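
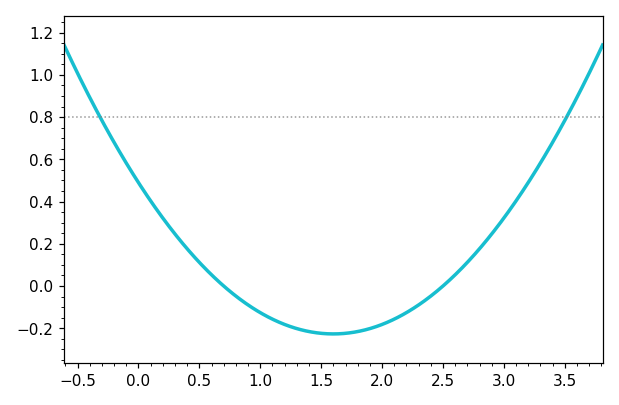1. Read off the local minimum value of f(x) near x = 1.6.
-0.22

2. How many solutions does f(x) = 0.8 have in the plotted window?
2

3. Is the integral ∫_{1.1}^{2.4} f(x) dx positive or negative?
negative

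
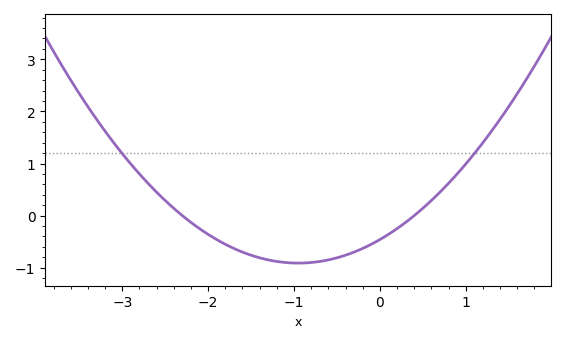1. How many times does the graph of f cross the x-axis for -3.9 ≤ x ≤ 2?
2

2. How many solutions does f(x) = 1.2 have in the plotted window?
2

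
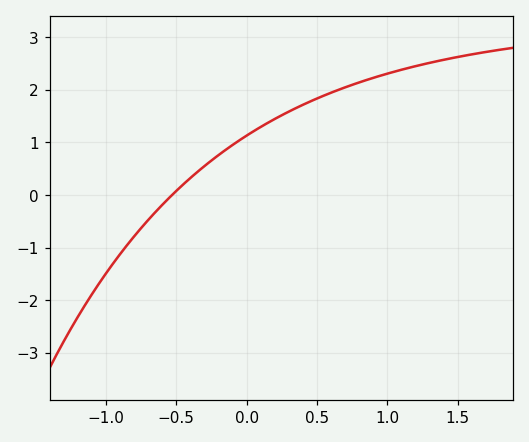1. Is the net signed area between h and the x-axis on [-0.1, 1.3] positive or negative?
positive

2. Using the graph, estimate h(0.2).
1.45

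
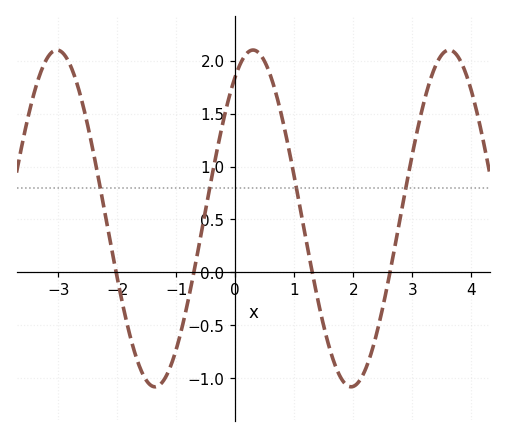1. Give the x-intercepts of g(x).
-2.02, -0.702, 1.31, 2.62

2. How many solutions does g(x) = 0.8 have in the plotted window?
4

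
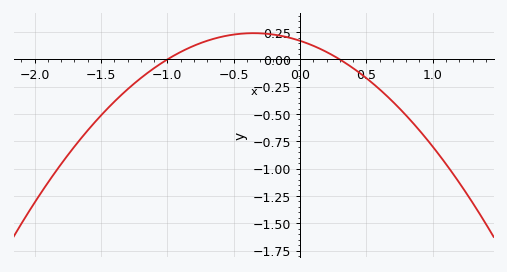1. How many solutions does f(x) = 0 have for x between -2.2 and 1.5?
2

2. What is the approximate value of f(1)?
-0.8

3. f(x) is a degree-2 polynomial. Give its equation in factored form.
y = -0.57(x + 1)(x - 0.3)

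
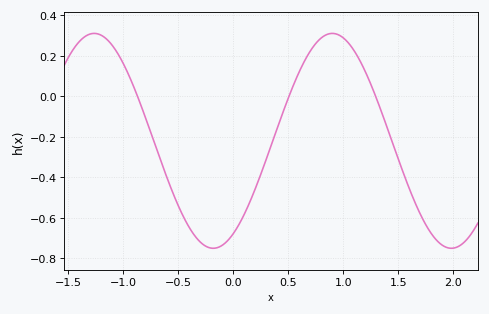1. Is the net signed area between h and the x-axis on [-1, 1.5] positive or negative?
negative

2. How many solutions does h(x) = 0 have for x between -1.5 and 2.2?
3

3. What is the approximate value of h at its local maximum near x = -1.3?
0.3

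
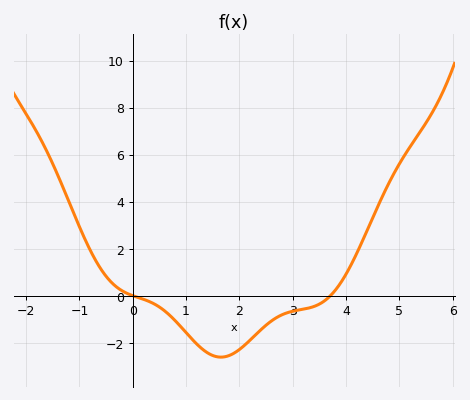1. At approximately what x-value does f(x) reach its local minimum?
1.66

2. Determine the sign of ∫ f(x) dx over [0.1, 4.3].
negative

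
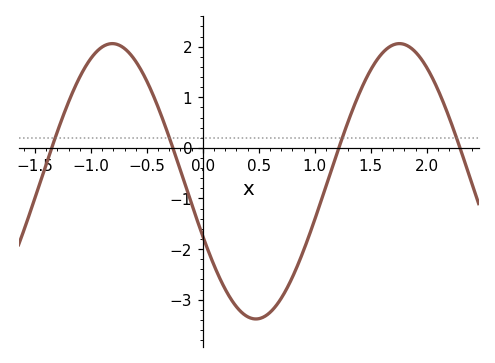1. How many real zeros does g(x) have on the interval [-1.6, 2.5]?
4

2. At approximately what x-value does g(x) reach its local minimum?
0.5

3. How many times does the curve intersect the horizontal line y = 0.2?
4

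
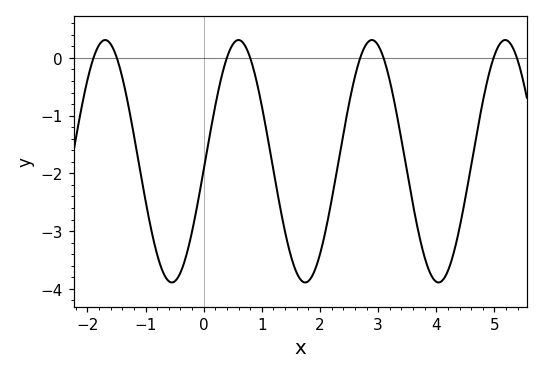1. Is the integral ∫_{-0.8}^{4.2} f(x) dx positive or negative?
negative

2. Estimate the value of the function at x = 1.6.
-3.73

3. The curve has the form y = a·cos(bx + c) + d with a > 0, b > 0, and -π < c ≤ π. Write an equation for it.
y = 2.1cos(2.74x - 1.64) - 1.79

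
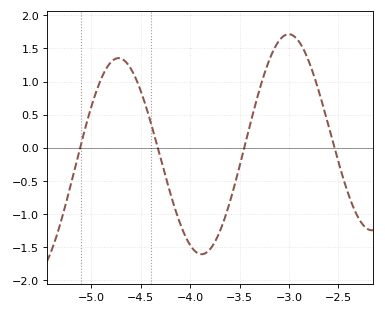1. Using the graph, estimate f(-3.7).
-1.25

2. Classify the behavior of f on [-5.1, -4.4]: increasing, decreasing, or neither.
neither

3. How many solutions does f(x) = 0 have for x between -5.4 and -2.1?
4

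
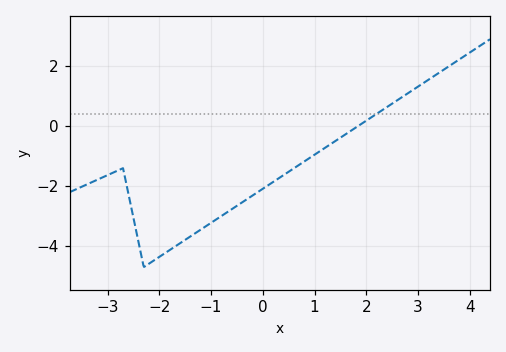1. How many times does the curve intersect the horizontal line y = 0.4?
1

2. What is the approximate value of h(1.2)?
-0.8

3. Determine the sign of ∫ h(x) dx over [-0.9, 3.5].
negative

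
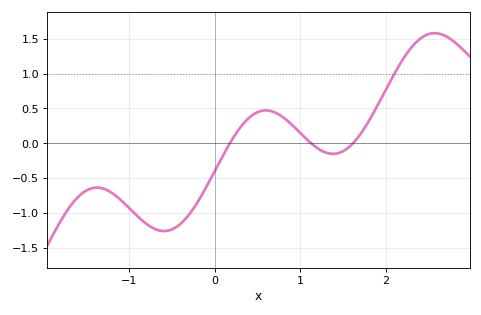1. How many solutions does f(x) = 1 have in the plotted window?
1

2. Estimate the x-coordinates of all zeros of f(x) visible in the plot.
0.174, 1.13, 1.61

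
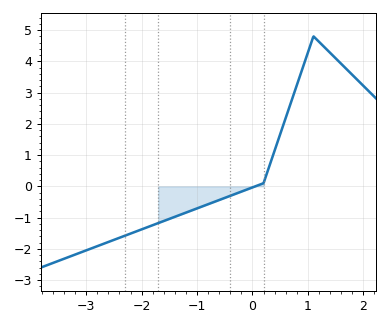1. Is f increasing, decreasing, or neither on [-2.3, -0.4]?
increasing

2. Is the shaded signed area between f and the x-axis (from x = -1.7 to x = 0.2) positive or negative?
negative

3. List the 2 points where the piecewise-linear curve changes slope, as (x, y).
(0.2, 0.1); (1.1, 4.8)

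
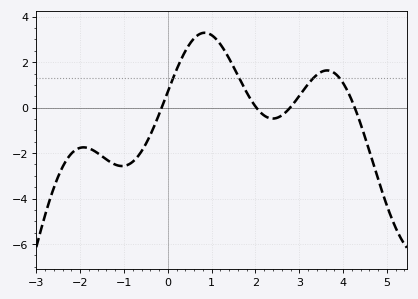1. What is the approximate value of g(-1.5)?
-2.14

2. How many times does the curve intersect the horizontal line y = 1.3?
4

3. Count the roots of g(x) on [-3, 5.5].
4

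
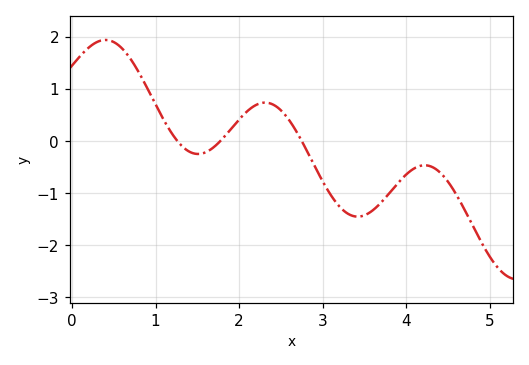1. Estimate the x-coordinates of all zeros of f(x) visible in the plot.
1.3, 1.8, 2.8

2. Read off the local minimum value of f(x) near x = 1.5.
-0.2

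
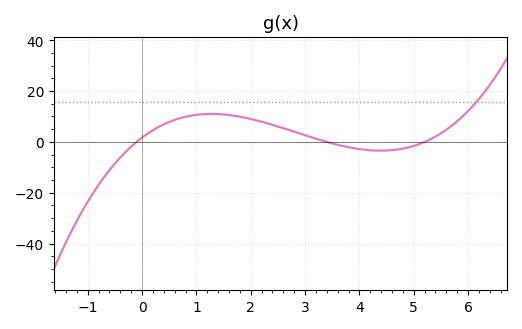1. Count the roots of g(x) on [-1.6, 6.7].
3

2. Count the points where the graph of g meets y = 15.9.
1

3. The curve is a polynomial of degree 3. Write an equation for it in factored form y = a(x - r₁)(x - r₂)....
y = 0.96(x + 0.1)(x - 3.4)(x - 5.2)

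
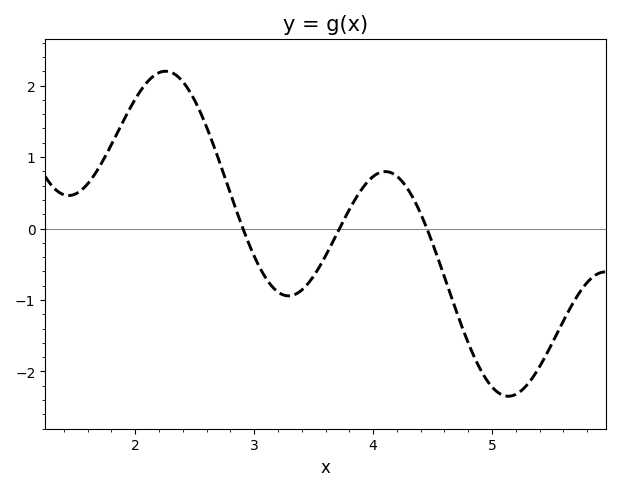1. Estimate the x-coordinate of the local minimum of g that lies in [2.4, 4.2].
3.29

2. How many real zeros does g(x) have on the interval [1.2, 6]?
3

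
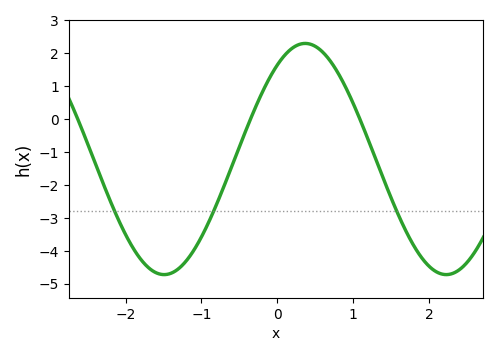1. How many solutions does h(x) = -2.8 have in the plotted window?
3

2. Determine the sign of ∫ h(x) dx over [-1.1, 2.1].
negative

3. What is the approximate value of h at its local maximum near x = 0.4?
2.3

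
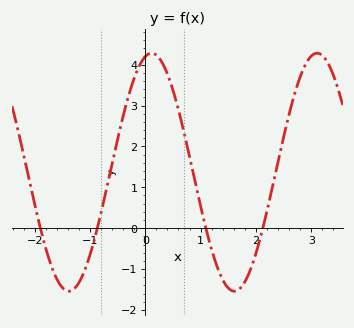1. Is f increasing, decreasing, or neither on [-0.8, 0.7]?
neither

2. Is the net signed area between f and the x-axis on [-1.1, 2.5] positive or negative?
positive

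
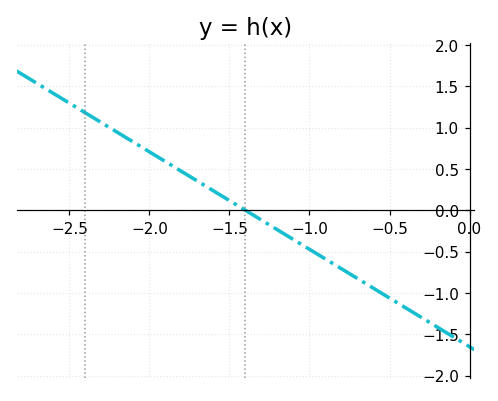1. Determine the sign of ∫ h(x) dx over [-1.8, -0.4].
negative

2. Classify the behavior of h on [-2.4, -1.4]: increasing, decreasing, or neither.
decreasing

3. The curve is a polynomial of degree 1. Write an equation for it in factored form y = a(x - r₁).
y = -1.18(x + 1.4)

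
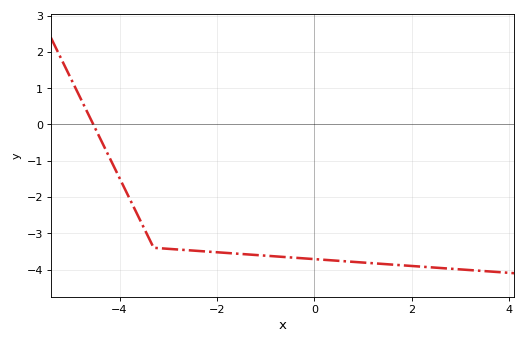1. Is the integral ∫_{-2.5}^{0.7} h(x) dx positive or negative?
negative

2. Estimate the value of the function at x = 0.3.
-3.74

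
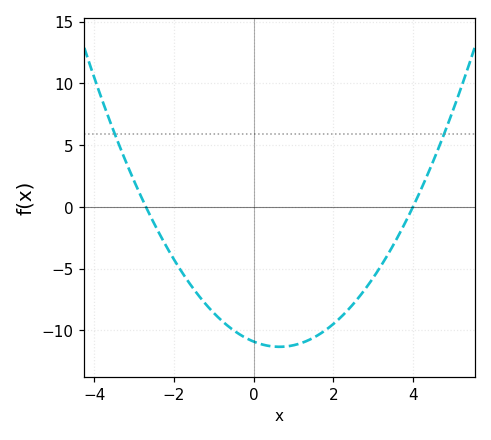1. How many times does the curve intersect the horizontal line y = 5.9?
2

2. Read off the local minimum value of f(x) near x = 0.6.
-11.3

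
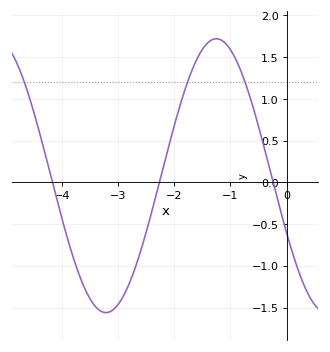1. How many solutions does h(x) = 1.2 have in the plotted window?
3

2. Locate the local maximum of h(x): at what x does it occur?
-1.25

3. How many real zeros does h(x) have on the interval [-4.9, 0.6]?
3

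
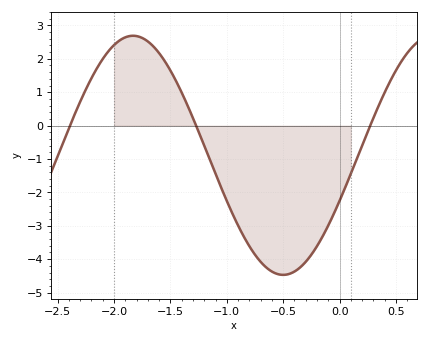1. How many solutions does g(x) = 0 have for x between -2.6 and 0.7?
3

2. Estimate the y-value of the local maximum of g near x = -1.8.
2.69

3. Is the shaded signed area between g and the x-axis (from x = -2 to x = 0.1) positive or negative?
negative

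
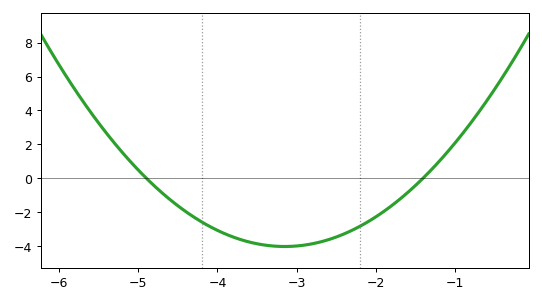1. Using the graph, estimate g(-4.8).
-0.449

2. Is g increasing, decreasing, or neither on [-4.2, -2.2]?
neither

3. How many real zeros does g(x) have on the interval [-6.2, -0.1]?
2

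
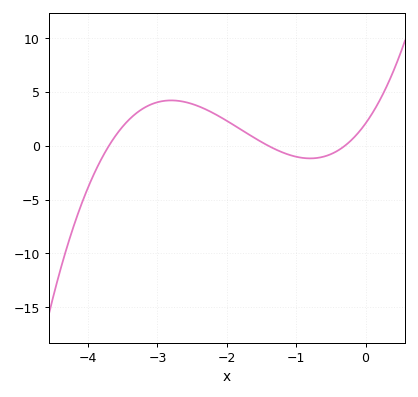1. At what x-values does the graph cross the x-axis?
-3.7, -1.4, -0.3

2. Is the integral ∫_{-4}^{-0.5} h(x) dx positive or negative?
positive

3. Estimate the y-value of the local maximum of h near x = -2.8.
4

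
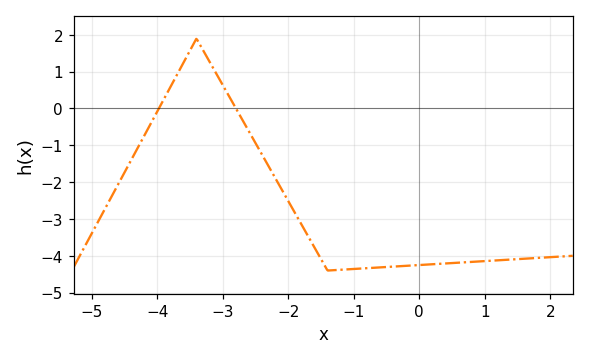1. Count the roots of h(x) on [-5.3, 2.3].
2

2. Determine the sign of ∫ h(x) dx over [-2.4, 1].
negative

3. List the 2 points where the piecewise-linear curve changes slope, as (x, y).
(-3.4, 1.9); (-1.4, -4.4)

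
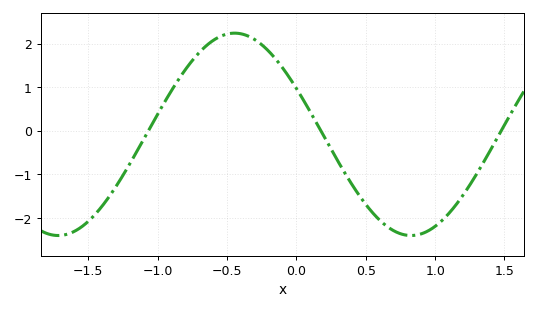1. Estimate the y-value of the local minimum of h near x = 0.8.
-2.4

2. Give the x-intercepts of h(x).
-1.05, 0.2, 1.5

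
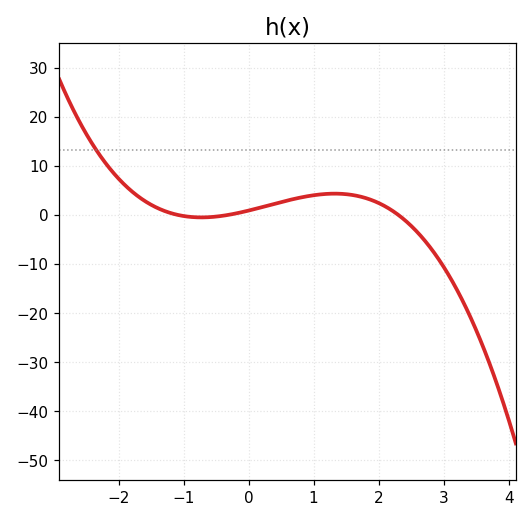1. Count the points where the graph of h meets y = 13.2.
1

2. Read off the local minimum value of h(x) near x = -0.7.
-0.54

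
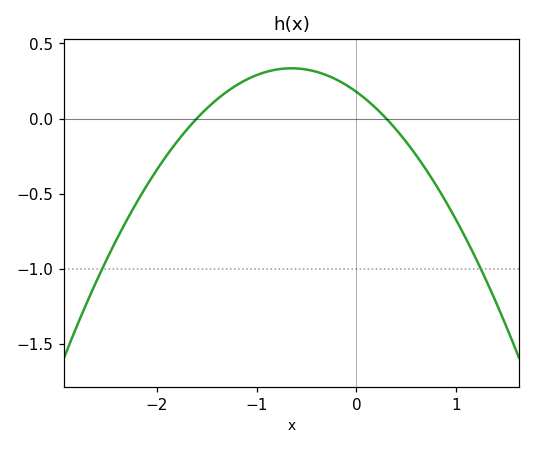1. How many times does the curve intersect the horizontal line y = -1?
2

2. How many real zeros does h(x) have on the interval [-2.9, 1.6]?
2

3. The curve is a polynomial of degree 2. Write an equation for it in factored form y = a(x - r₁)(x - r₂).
y = -0.37(x + 1.6)(x - 0.3)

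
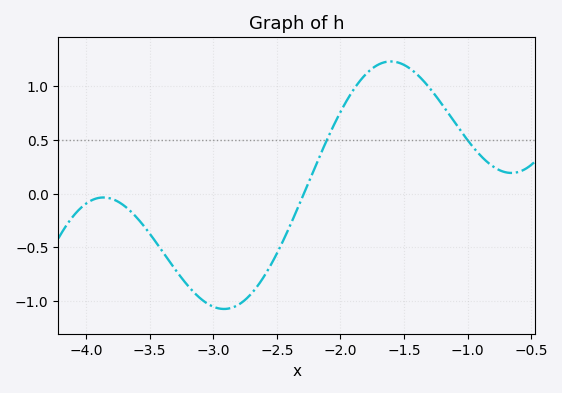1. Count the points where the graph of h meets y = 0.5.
2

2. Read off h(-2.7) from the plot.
-0.929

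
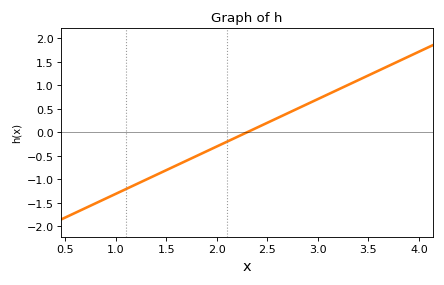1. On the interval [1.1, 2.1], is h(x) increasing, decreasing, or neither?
increasing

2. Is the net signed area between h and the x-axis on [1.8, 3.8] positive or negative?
positive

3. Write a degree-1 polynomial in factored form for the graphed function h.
y = 1.01(x - 2.3)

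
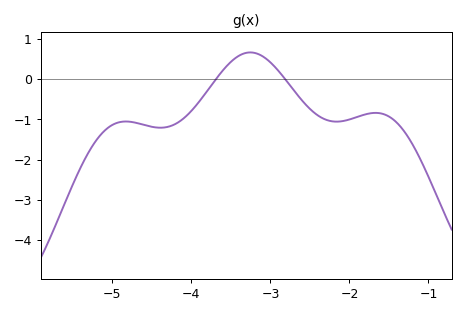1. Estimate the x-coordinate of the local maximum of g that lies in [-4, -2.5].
-3.25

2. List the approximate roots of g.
-3.69, -2.81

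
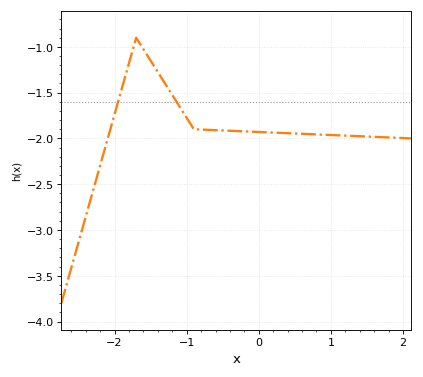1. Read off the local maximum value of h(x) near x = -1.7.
-0.9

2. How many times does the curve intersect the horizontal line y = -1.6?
2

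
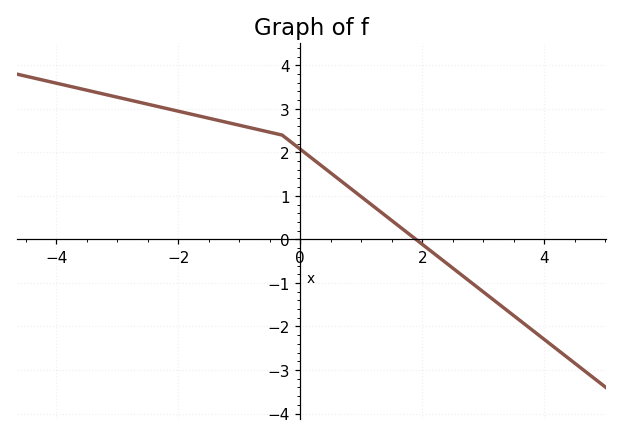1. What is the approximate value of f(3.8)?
-2.08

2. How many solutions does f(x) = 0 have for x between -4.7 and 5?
1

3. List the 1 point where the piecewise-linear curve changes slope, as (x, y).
(-0.3, 2.4)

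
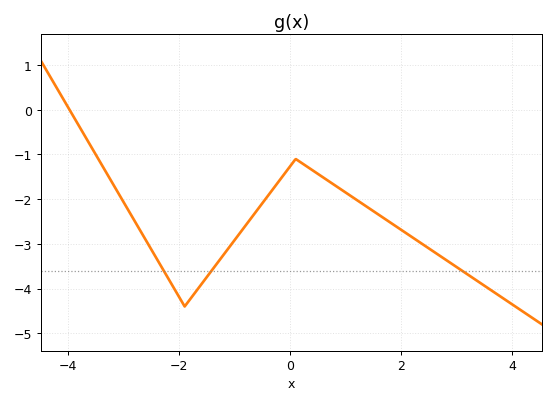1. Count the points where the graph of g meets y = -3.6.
3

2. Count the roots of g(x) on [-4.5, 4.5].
1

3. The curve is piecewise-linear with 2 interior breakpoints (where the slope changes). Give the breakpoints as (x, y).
(-1.9, -4.4); (0.1, -1.1)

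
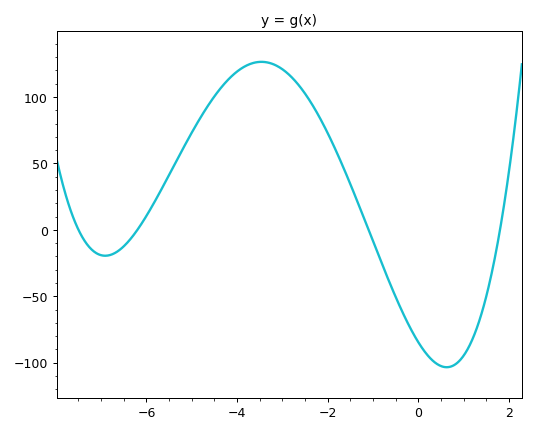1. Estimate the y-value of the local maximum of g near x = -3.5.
125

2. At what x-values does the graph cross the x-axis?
-7.4, -6.2, -1, 1.8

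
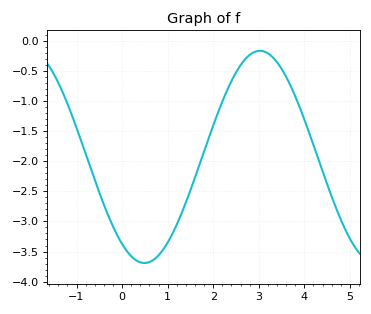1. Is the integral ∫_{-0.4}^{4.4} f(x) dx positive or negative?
negative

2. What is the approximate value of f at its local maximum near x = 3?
-0.15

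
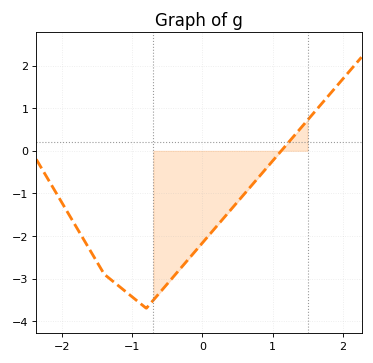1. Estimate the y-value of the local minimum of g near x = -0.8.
-3.7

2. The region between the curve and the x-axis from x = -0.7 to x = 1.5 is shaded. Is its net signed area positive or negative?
negative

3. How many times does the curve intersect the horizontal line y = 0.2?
1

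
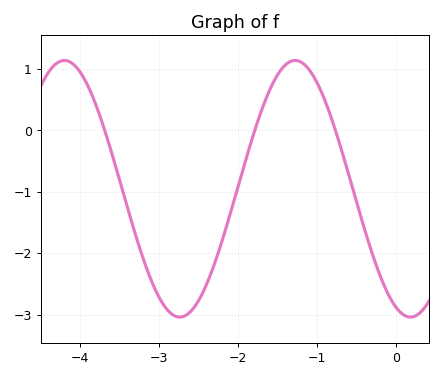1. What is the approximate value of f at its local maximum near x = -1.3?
1.14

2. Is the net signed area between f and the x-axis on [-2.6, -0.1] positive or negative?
negative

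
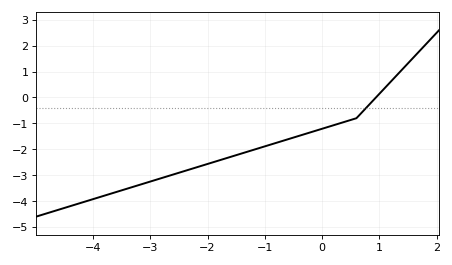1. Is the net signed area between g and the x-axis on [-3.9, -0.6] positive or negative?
negative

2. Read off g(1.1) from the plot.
0.4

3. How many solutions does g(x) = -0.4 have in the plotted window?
1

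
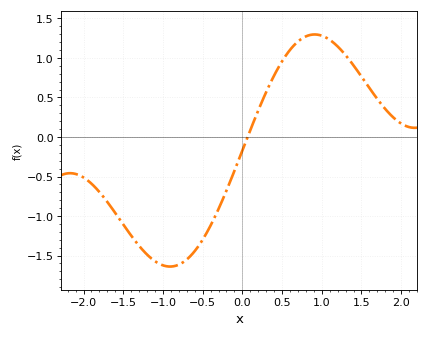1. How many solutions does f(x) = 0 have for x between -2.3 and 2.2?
1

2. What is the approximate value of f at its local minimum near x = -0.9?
-1.64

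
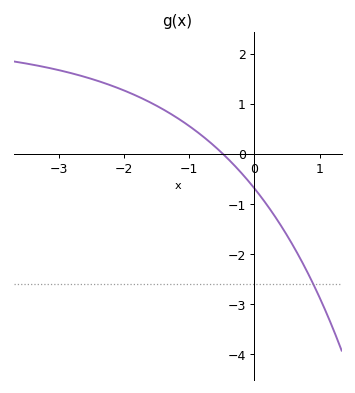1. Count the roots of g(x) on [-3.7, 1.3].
1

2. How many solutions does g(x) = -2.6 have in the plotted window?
1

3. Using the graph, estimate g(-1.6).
1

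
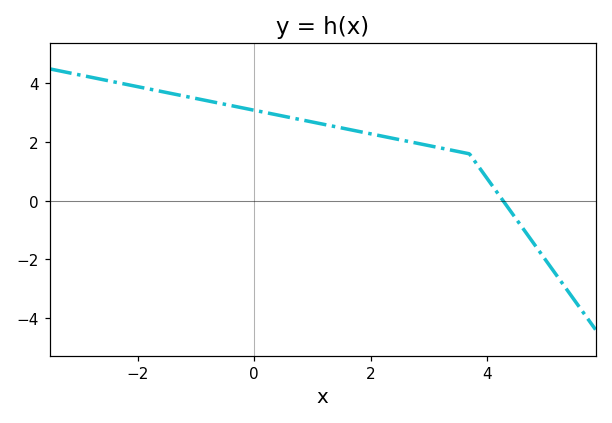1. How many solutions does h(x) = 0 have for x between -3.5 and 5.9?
1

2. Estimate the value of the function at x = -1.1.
3.6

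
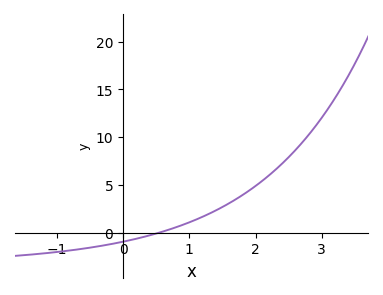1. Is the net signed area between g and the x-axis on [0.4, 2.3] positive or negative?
positive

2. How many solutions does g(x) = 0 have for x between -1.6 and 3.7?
1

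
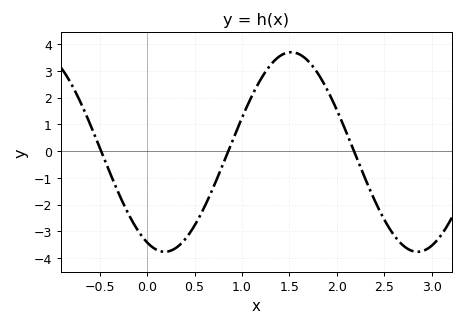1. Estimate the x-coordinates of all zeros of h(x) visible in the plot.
-0.5, 0.9, 2.2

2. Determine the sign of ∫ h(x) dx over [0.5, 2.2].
positive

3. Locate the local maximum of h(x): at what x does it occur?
1.5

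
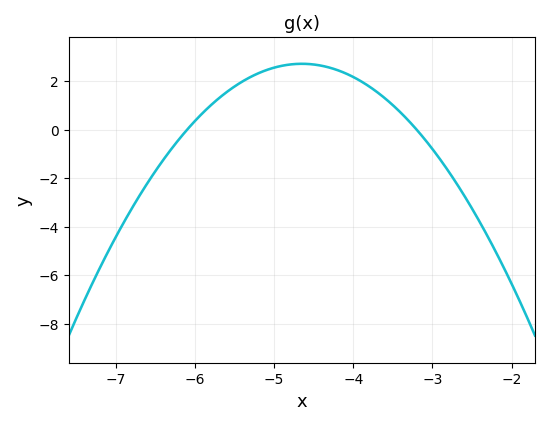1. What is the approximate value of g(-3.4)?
0.6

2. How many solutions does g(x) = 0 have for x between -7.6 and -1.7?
2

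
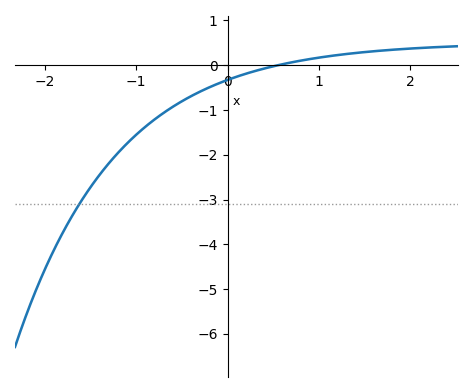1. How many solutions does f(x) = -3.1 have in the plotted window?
1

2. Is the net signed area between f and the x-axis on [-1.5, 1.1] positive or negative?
negative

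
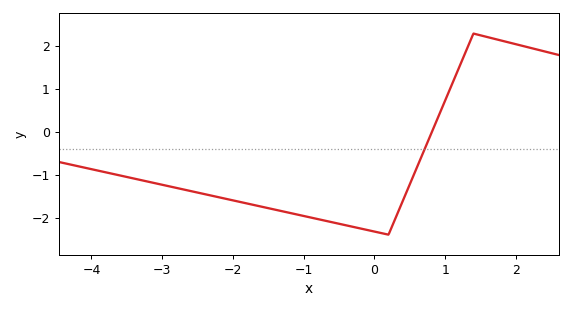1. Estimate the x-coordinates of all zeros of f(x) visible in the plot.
0.813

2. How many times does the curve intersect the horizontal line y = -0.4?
1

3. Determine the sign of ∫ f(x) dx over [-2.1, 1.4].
negative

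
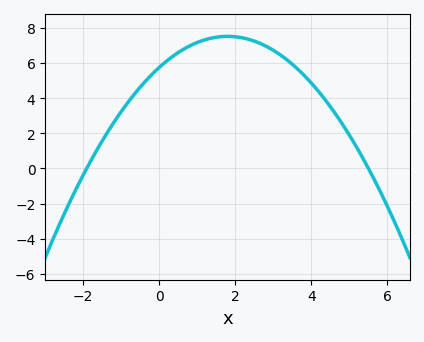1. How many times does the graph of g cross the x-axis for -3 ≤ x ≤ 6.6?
2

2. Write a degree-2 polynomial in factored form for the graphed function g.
y = -0.55(x + 1.9)(x - 5.5)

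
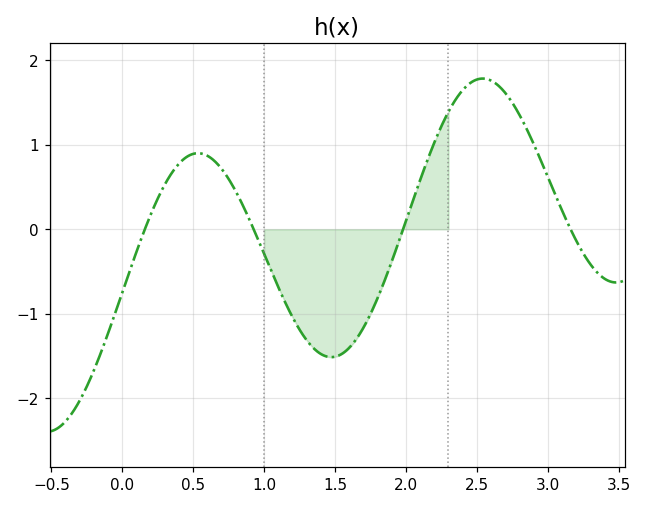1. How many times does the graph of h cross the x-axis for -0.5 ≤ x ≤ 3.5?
4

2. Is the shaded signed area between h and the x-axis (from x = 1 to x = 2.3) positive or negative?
negative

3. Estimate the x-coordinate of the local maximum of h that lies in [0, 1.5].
0.533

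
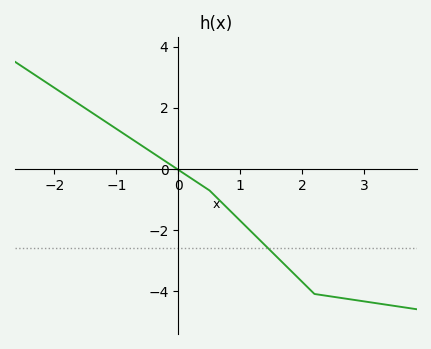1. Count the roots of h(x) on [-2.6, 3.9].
1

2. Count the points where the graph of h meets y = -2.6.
1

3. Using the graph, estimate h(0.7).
-1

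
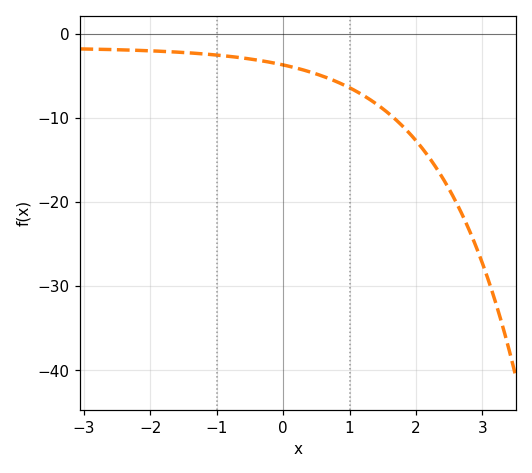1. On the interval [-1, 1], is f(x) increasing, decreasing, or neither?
decreasing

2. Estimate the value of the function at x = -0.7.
-2.78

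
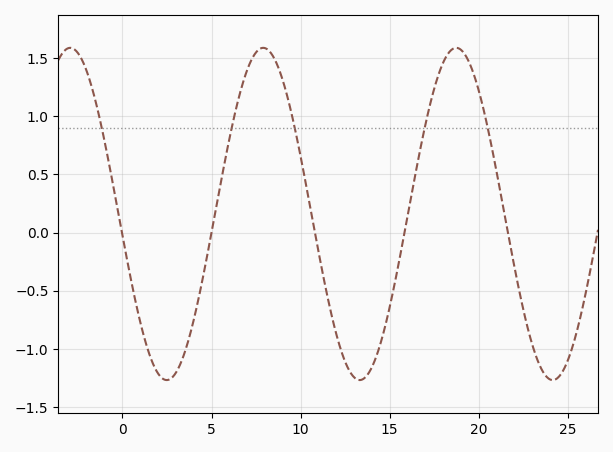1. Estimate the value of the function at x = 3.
-1.21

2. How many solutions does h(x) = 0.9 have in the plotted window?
5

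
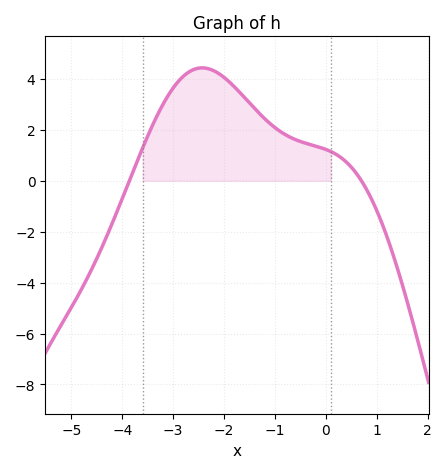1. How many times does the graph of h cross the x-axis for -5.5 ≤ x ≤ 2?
2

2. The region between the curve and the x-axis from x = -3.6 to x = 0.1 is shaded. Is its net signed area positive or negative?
positive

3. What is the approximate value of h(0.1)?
1.2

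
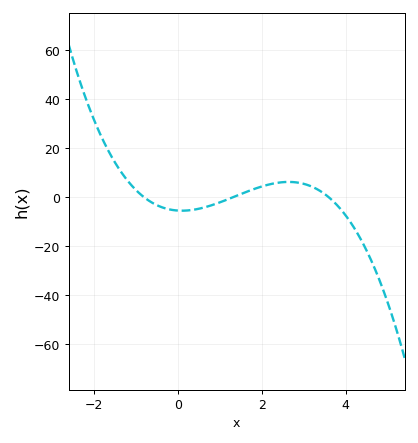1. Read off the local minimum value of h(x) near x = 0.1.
-6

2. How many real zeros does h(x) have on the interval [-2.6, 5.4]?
3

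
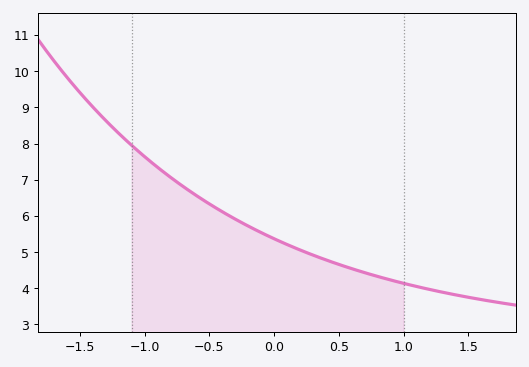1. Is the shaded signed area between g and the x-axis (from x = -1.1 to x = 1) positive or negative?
positive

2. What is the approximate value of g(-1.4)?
9.01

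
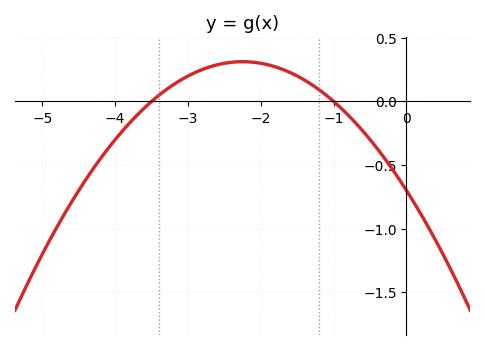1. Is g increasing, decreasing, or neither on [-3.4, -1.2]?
neither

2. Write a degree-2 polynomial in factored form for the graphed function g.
y = -0.2(x + 3.5)(x + 1)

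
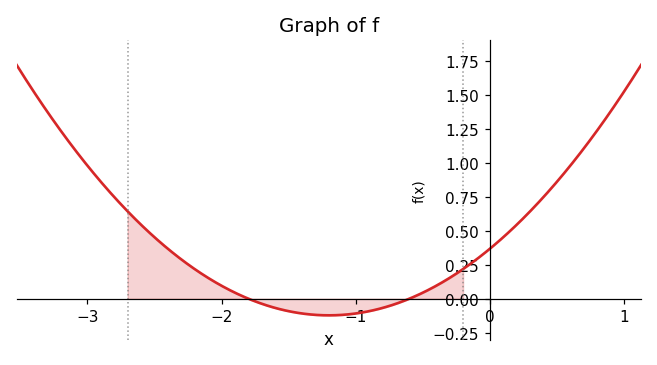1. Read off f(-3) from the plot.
0.979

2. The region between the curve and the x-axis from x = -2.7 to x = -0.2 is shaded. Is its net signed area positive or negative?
positive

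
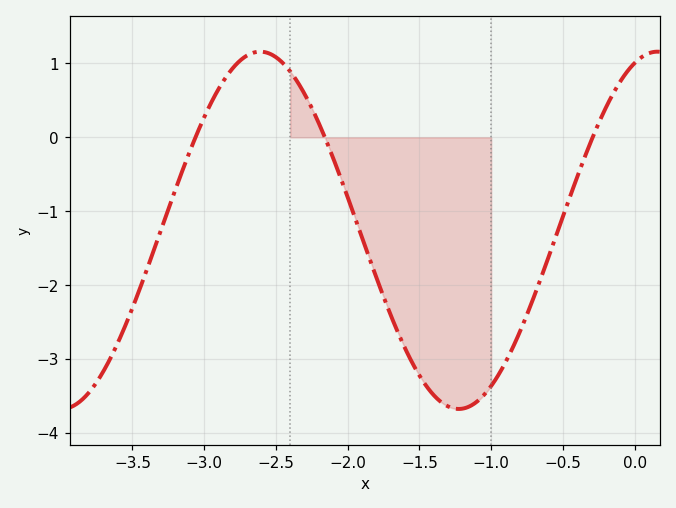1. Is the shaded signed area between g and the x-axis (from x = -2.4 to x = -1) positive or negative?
negative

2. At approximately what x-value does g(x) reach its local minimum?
-1.2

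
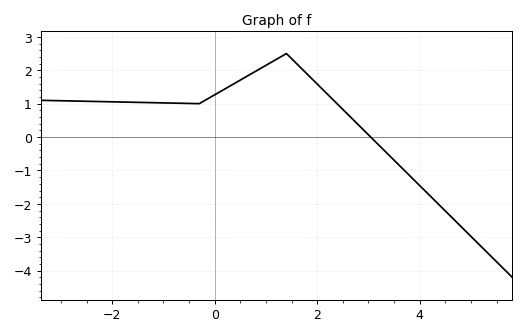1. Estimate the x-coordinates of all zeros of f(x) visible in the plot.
3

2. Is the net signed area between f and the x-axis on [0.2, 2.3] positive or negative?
positive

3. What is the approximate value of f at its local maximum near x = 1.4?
2.5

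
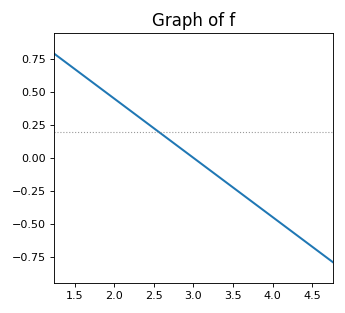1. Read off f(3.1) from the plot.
-0.04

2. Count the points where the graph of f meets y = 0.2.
1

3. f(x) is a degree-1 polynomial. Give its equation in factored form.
y = -0.45(x - 3)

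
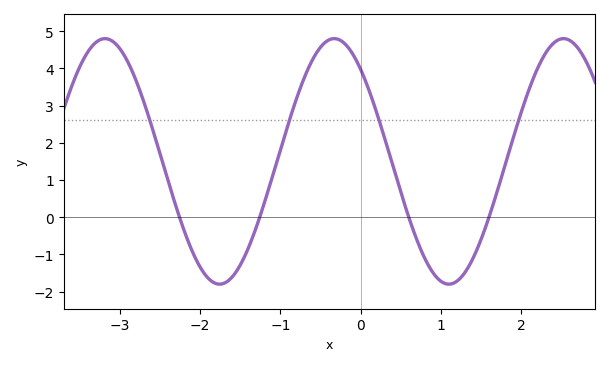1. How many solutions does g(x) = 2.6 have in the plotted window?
4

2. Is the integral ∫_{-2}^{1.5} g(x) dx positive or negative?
positive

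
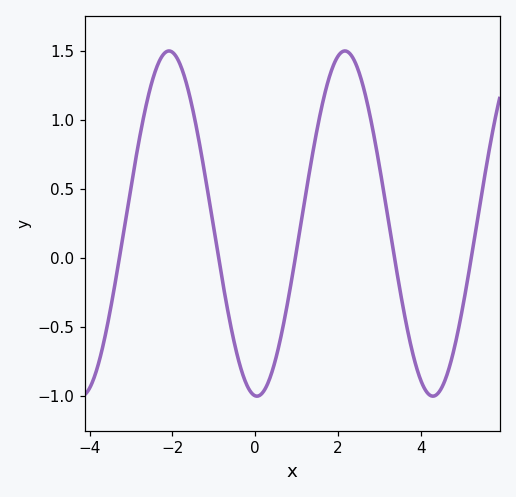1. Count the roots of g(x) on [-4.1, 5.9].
5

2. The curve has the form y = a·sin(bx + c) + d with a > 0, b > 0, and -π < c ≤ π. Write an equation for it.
y = 1.25sin(1.48x - 1.63) + 0.25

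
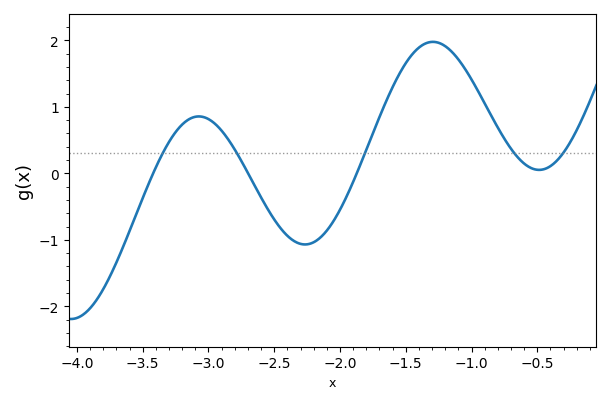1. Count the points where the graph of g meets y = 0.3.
5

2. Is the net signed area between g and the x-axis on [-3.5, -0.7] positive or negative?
positive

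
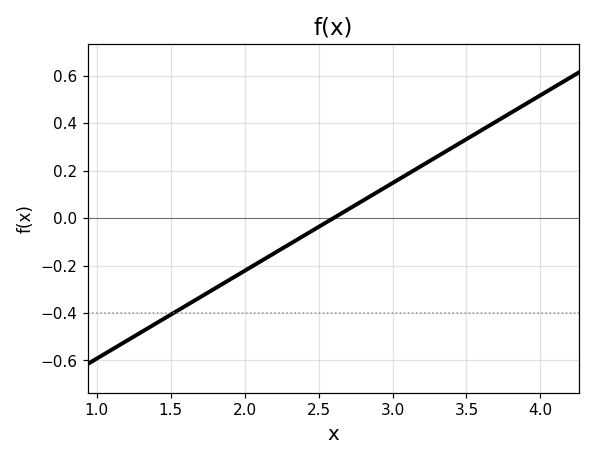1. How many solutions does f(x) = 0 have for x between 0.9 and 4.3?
1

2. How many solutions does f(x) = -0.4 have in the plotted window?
1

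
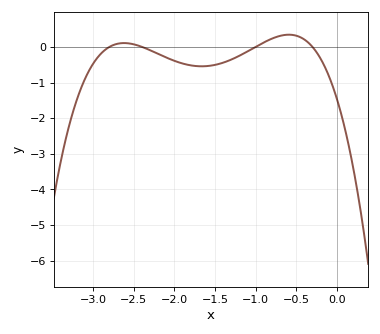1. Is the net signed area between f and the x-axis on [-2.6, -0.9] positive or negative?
negative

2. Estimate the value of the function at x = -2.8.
0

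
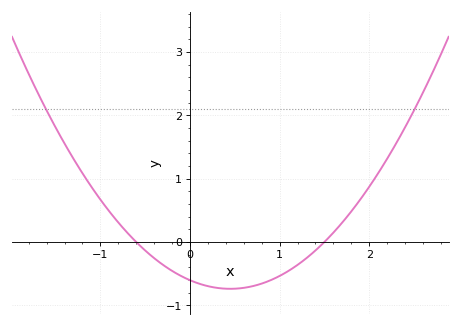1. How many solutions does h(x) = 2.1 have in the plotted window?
2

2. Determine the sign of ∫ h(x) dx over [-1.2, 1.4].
negative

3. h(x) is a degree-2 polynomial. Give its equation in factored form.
y = 0.67(x + 0.6)(x - 1.5)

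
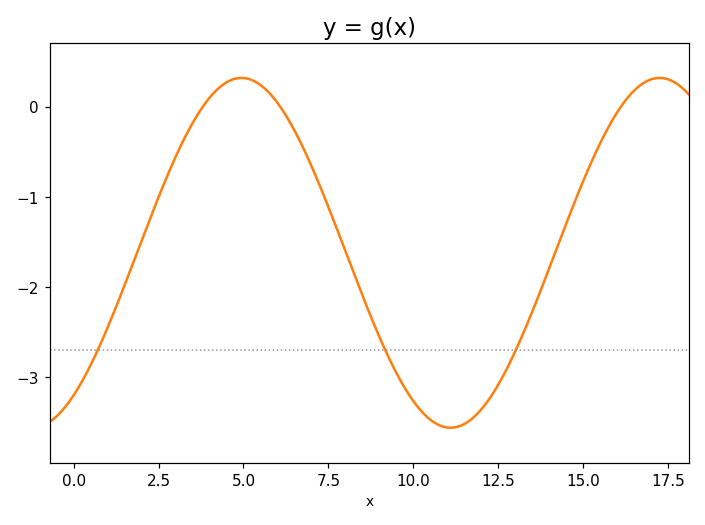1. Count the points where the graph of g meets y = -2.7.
3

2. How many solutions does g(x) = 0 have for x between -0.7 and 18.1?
3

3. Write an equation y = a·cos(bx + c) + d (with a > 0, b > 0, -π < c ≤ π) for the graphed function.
y = 1.94cos(0.51x - 2.5) - 1.62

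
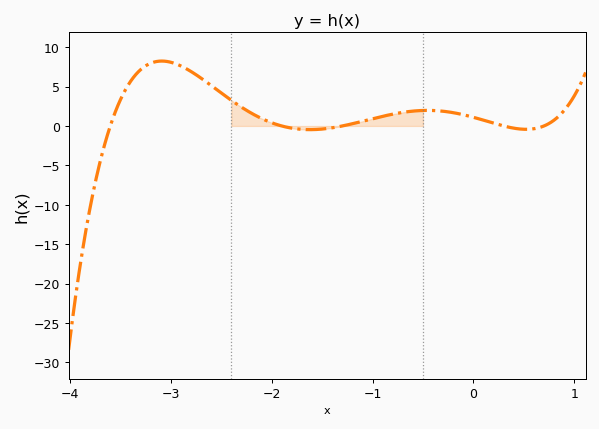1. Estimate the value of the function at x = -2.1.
1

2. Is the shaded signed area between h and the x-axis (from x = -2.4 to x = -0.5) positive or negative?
positive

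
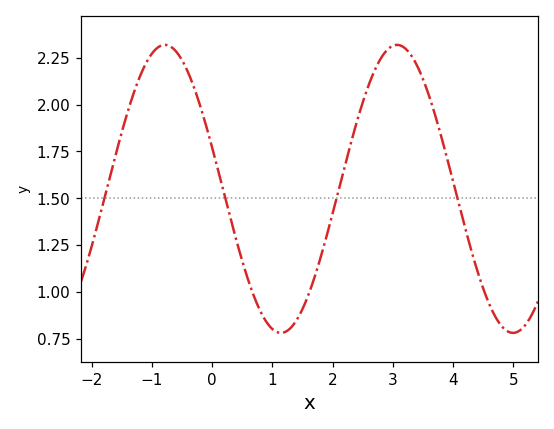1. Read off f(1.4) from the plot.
0.847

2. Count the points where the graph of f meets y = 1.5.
4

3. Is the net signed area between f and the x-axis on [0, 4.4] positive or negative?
positive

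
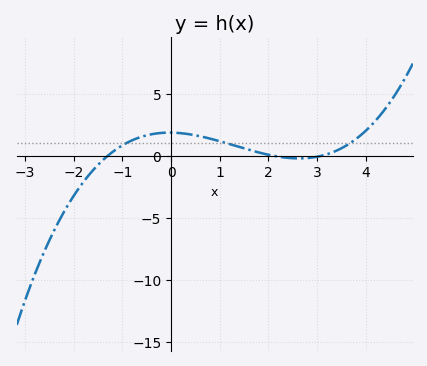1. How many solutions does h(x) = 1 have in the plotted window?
3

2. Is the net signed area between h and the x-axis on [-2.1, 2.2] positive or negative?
positive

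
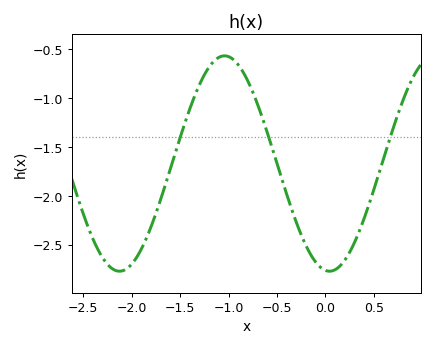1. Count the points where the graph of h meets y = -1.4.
3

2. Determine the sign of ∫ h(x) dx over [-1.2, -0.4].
negative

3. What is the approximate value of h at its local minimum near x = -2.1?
-2.77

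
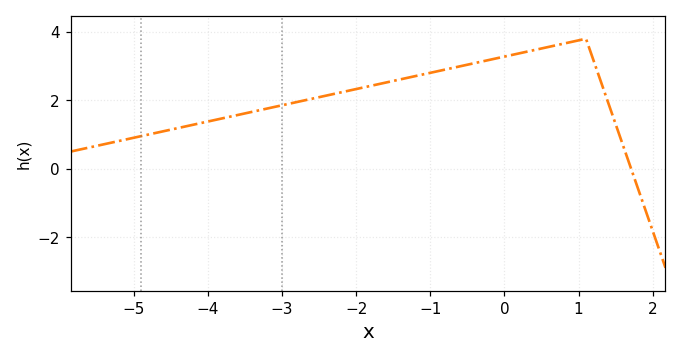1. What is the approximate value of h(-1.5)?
2.57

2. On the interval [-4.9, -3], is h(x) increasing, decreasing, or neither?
increasing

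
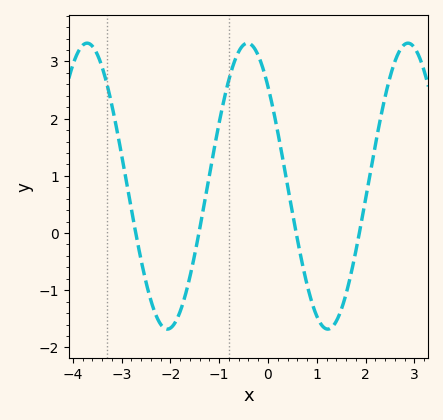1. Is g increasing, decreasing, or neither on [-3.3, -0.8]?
neither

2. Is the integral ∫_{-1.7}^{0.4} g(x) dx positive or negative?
positive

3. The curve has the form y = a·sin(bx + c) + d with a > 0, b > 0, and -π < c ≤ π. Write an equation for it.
y = 2.5sin(1.91x + 2.37) + 0.82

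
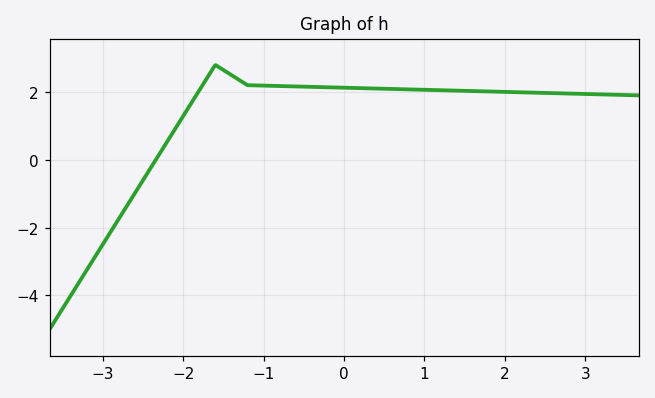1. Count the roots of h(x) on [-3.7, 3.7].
1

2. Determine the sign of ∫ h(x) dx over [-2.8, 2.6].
positive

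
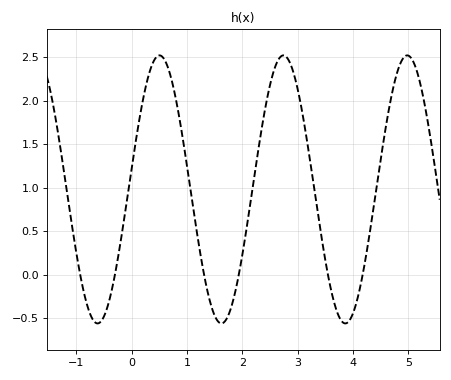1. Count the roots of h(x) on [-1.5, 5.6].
6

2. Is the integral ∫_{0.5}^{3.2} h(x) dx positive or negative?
positive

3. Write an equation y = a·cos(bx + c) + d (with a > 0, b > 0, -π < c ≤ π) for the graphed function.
y = 1.54cos(2.8x - 1.4) + 0.98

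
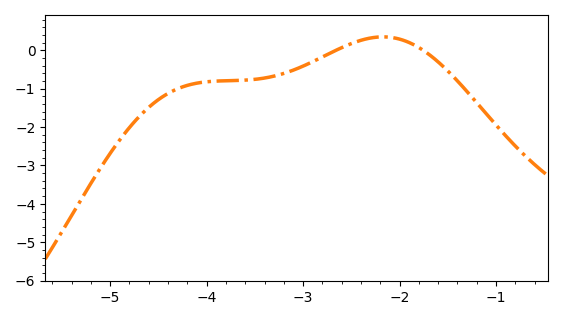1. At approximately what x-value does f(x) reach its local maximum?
-2.2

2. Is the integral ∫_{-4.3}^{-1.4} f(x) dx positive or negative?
negative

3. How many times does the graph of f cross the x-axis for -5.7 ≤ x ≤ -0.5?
2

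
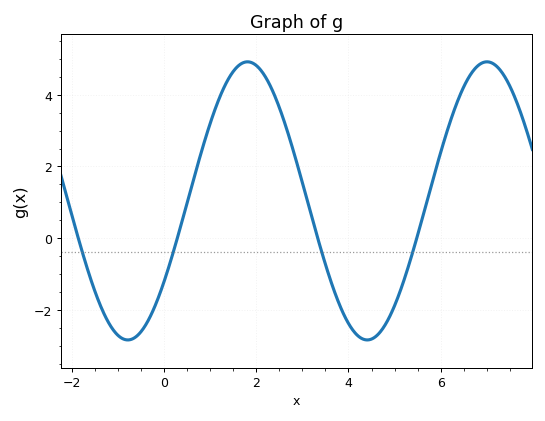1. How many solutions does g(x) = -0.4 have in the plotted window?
4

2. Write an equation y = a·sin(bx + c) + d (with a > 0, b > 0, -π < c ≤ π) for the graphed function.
y = 3.88sin(1.21x - 0.62) + 1.04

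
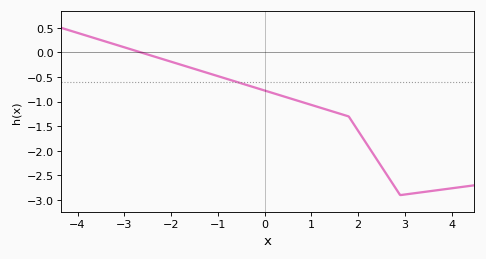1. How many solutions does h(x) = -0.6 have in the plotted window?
1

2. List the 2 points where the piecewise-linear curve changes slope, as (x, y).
(1.8, -1.3); (2.9, -2.9)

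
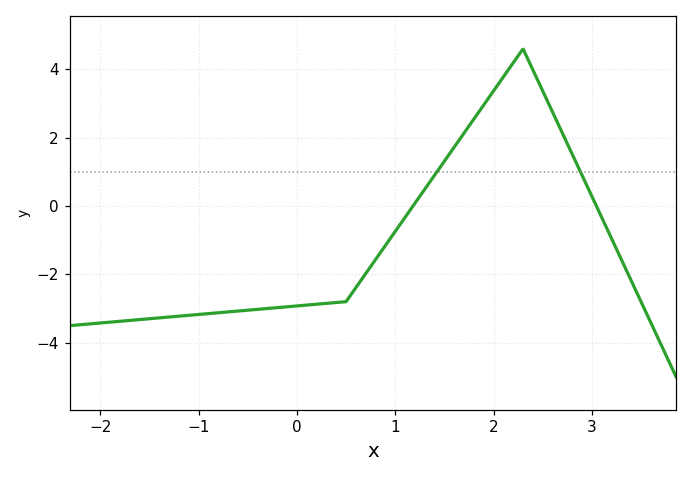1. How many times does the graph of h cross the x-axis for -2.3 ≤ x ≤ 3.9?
2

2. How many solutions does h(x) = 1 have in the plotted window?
2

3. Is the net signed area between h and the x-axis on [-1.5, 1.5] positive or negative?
negative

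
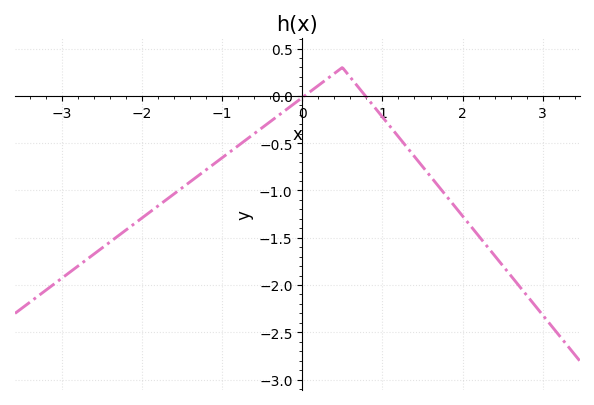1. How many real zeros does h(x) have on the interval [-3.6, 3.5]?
2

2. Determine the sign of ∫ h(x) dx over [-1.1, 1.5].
negative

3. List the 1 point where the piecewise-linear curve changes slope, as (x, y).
(0.5, 0.3)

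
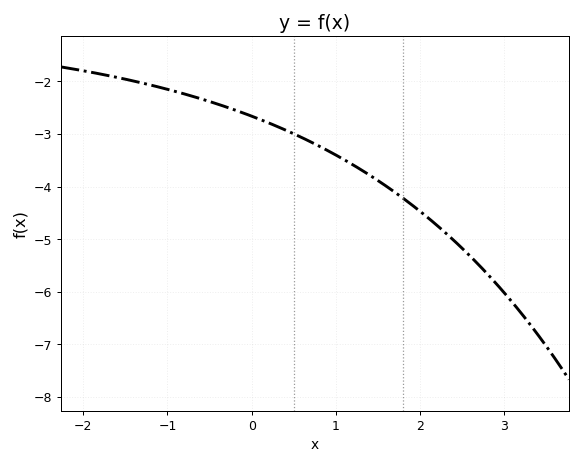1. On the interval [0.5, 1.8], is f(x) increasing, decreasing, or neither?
decreasing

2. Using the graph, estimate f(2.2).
-4.7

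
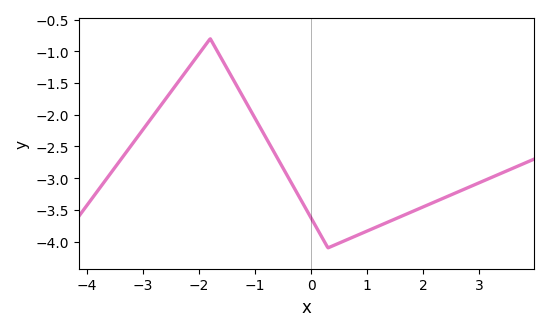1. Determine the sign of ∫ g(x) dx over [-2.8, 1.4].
negative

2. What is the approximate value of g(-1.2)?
-1.74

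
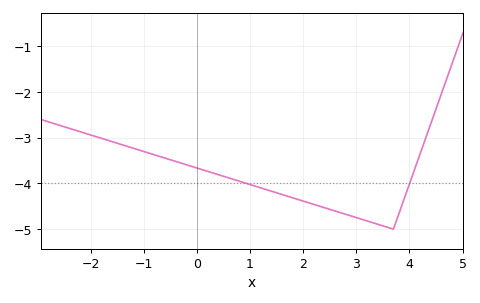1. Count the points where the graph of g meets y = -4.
2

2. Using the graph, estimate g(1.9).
-4.3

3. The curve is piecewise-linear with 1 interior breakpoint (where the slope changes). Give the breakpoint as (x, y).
(3.7, -5)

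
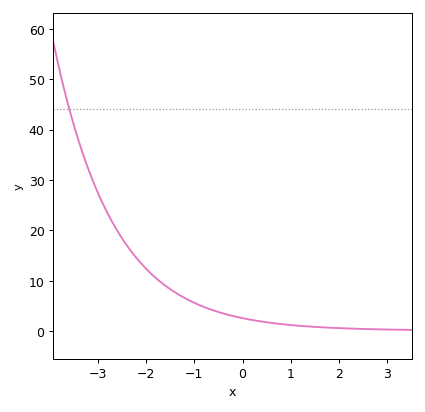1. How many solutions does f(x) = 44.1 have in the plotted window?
1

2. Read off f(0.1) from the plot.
2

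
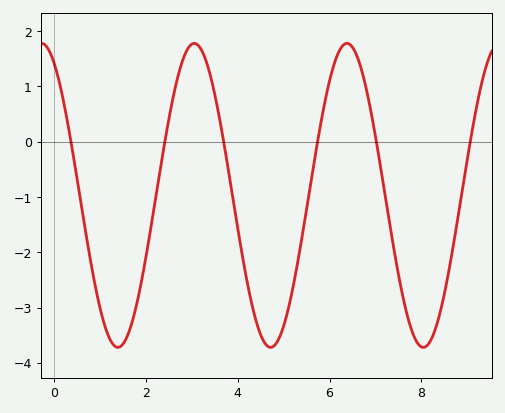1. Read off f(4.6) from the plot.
-3.65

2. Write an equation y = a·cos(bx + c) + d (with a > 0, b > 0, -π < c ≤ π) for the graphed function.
y = 2.75cos(1.89x + 0.51) - 0.97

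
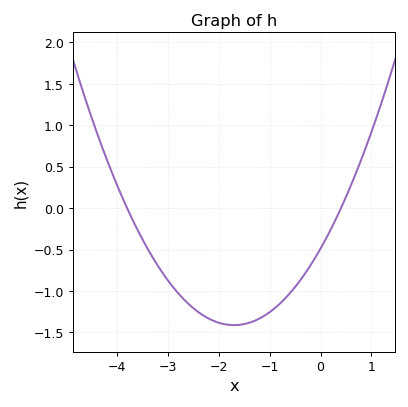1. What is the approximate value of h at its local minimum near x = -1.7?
-1.41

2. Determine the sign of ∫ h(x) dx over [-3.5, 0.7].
negative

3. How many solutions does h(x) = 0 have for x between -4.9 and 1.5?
2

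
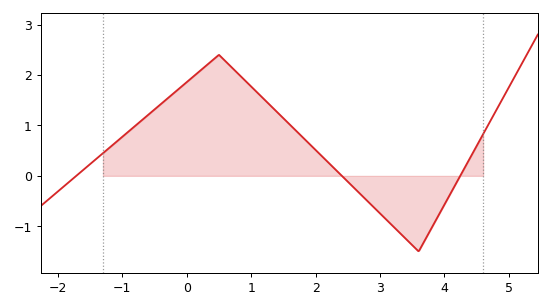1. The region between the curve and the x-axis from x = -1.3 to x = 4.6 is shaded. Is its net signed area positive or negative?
positive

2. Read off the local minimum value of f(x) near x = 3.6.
-1.5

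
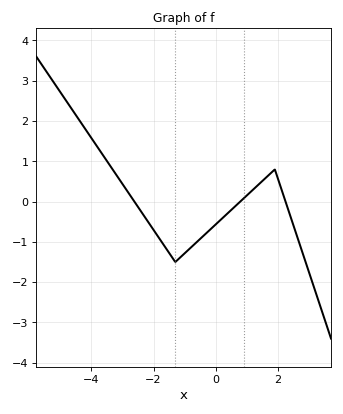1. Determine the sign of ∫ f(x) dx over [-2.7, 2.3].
negative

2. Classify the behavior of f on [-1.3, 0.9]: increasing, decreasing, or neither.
increasing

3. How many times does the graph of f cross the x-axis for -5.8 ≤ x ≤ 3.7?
3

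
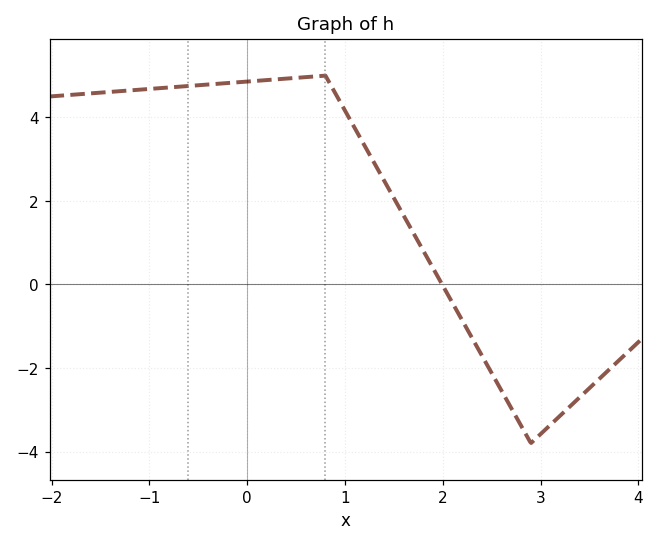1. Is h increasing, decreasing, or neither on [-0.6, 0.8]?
increasing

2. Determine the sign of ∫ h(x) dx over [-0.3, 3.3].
positive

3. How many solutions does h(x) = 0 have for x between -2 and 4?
1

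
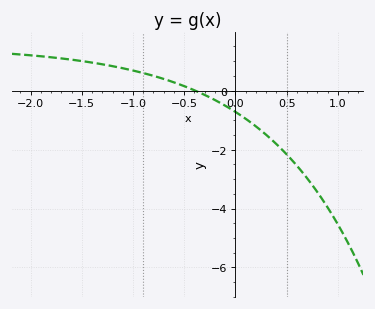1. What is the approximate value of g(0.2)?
-1.2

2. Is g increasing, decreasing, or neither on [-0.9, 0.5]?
decreasing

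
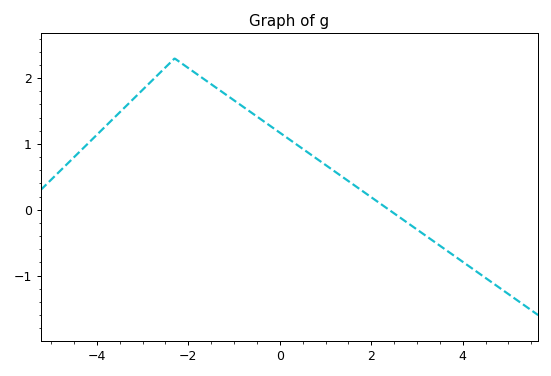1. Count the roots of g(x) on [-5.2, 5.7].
1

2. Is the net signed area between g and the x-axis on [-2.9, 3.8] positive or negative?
positive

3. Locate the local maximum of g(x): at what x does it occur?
-2.3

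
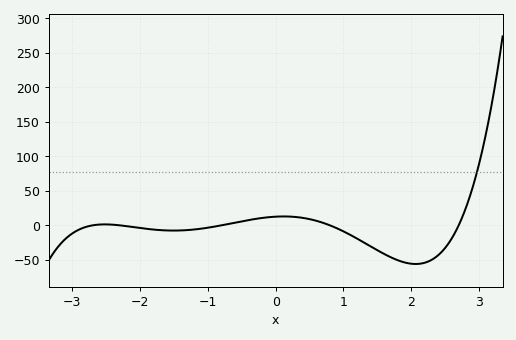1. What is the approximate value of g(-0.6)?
3.86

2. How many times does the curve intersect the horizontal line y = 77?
1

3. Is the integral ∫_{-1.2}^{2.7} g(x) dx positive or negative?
negative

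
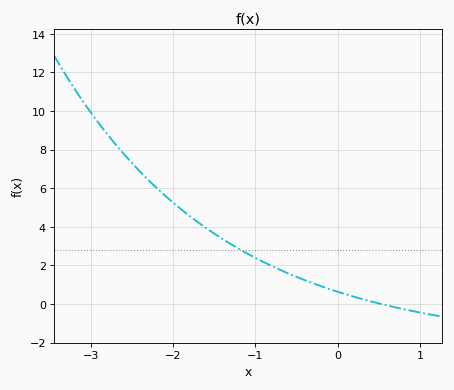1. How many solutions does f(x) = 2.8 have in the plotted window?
1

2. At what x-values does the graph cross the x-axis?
0.5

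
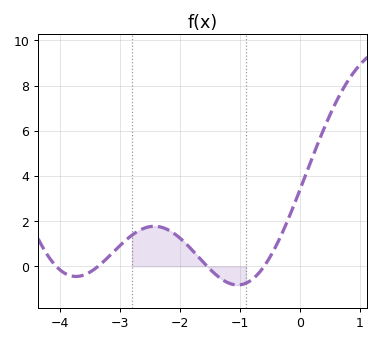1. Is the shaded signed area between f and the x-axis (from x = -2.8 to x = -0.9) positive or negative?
positive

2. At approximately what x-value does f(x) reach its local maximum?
-2.43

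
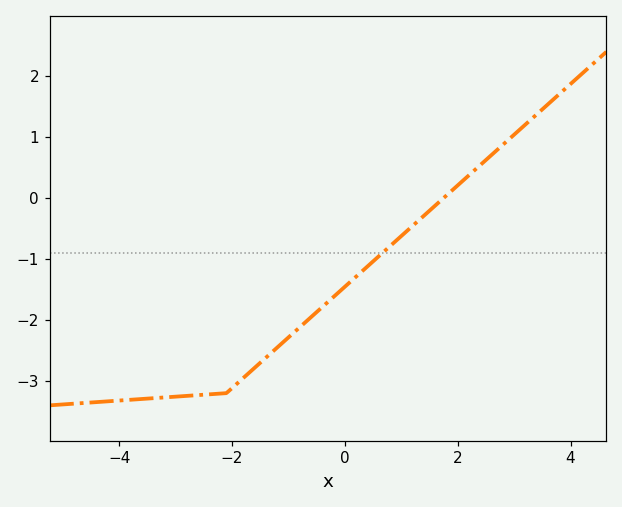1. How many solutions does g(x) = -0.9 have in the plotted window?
1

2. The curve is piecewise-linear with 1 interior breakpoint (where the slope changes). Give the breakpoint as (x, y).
(-2.1, -3.2)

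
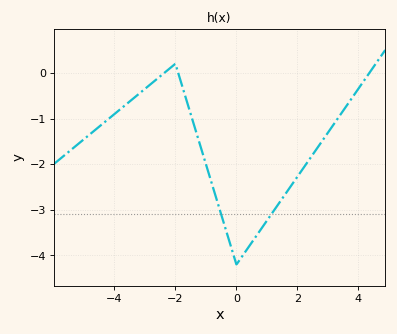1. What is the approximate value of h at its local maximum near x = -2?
0.2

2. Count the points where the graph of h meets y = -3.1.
2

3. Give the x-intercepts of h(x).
-2.36, -1.91, 4.36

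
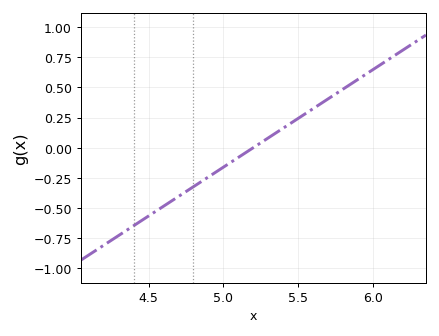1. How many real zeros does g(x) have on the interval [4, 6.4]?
1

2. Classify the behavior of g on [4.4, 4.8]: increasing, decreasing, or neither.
increasing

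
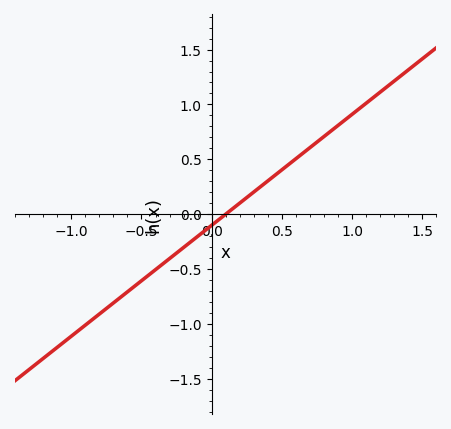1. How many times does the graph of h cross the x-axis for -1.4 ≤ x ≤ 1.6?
1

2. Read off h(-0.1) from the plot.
-0.202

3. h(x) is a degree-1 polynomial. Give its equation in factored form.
y = 1.01(x - 0.1)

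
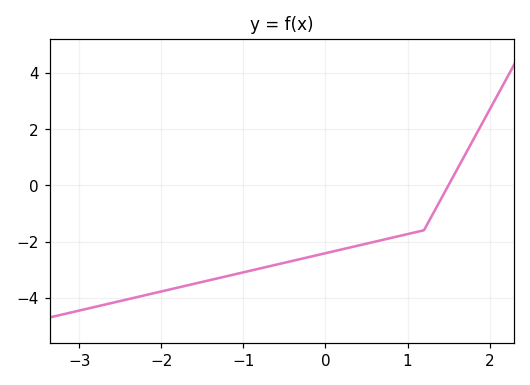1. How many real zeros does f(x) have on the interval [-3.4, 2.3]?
1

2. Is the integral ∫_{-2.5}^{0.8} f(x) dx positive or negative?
negative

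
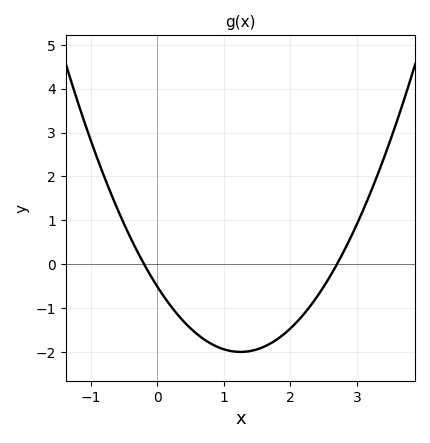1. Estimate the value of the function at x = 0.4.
-1.3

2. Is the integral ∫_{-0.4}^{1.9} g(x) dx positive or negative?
negative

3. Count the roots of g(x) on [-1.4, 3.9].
2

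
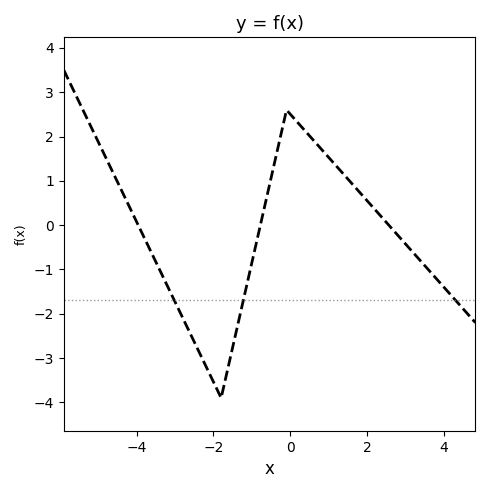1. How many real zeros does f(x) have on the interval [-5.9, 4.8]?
3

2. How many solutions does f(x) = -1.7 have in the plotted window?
3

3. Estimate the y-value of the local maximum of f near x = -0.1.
2.6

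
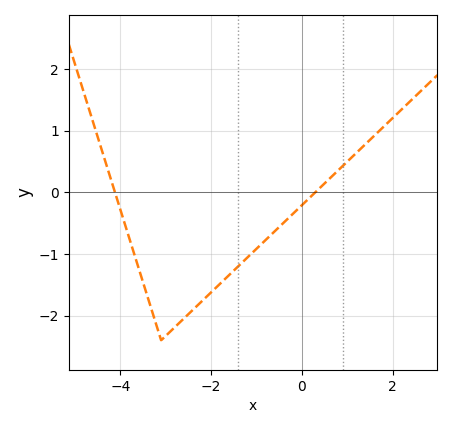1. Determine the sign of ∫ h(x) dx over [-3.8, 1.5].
negative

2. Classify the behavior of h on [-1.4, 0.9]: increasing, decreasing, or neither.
increasing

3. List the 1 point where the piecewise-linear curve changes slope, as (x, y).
(-3.1, -2.4)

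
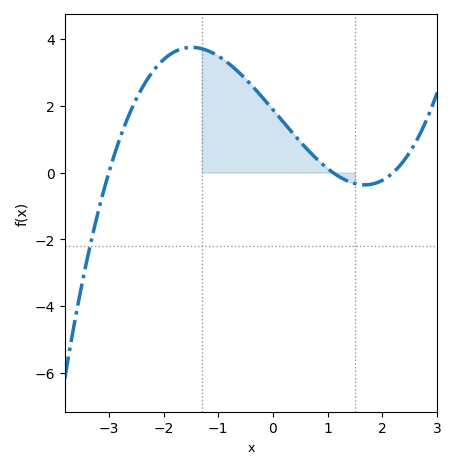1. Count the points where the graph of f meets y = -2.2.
1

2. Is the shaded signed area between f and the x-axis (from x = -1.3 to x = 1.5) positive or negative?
positive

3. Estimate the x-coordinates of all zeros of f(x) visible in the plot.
-3, 1.1, 2.2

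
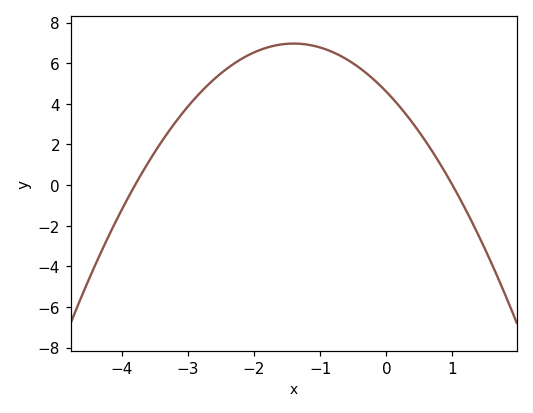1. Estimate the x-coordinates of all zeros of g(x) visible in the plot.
-3.8, 1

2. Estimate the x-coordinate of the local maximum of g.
-1.4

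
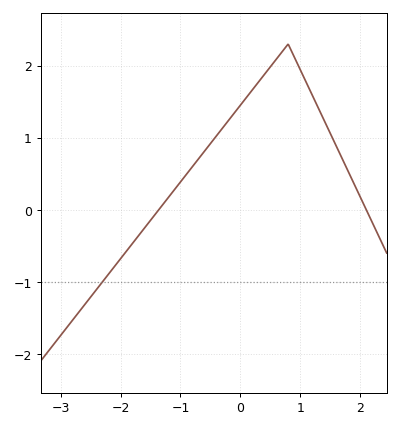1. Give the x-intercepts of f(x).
-1.4, 2.1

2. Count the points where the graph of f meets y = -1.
1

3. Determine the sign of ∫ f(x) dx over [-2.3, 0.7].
positive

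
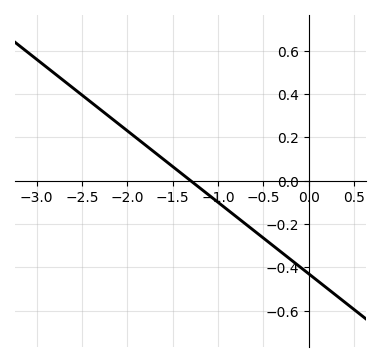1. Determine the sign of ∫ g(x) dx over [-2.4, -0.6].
positive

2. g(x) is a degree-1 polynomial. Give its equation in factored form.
y = -0.33(x + 1.3)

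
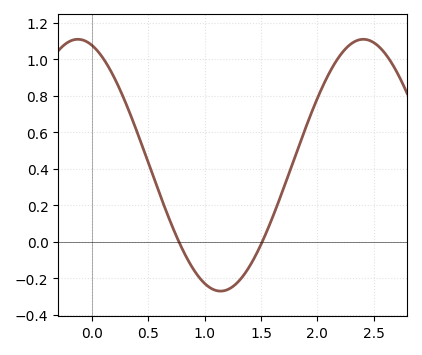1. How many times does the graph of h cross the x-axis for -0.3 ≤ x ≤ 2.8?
2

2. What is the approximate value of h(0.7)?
0.1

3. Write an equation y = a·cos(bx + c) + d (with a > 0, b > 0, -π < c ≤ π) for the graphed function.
y = 0.69cos(2.5x + 0.31) + 0.42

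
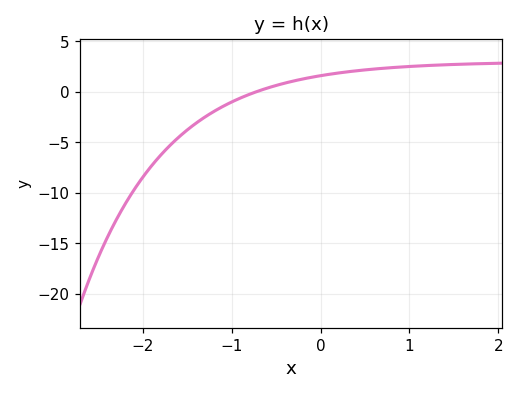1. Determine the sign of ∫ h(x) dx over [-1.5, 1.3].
positive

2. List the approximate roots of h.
-0.716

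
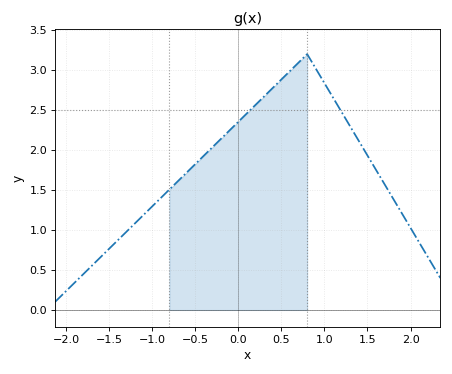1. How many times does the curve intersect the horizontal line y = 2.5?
2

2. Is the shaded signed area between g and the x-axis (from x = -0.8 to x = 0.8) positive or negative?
positive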